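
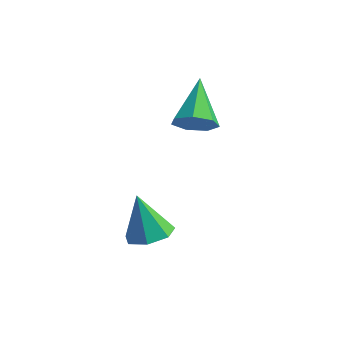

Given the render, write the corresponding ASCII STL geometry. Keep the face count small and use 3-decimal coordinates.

solid 
facet normal 0.212 -0.854 -0.475
outer loop
vertex 1.397 -1.982 0.204
vertex 0.864 -1.902 -0.178
vertex 1.481 -1.691 -0.282
endloop
endfacet
facet normal 0.826 0.409 0.388
outer loop
vertex 1.397 -1.982 0.204
vertex 1.481 -1.691 -0.282
vertex 0.536 -0.578 0.558
endloop
endfacet
facet normal 0.212 -0.854 -0.474
outer loop
vertex 1.481 -1.691 -0.282
vertex 0.864 -1.902 -0.178
vertex 1.101 -1.559 -0.69
endloop
endfacet
facet normal 0.594 0.741 -0.313
outer loop
vertex 1.481 -1.691 -0.282
vertex 1.101 -1.559 -0.69
vertex 0.536 -0.578 0.558
endloop
endfacet
facet normal 0.212 -0.854 -0.474
outer loop
vertex 1.101 -1.559 -0.69
vertex 0.864 -1.902 -0.178
vertex 0.543 -1.685 -0.712
endloop
endfacet
facet normal -0.143 0.746 -0.651
outer loop
vertex 1.101 -1.559 -0.69
vertex 0.543 -1.685 -0.712
vertex 0.536 -0.578 0.558
endloop
endfacet
facet normal 0.213 -0.854 -0.475
outer loop
vertex 0.543 -1.685 -0.712
vertex 0.864 -1.902 -0.178
vertex 0.227 -1.975 -0.332
endloop
endfacet
facet normal -0.829 0.419 -0.370
outer loop
vertex 0.543 -1.685 -0.712
vertex 0.227 -1.975 -0.332
vertex 0.536 -0.578 0.558
endloop
endfacet
facet normal 0.213 -0.854 -0.475
outer loop
vertex 0.227 -1.975 -0.332
vertex 0.864 -1.902 -0.178
vertex 0.391 -2.21 0.164
endloop
endfacet
facet normal -0.948 0.008 0.317
outer loop
vertex 0.227 -1.975 -0.332
vertex 0.391 -2.21 0.164
vertex 0.536 -0.578 0.558
endloop
endfacet
facet normal 0.213 -0.854 -0.475
outer loop
vertex 0.391 -2.21 0.164
vertex 0.864 -1.902 -0.178
vertex 0.912 -2.213 0.403
endloop
endfacet
facet normal -0.411 -0.179 0.894
outer loop
vertex 0.391 -2.21 0.164
vertex 0.912 -2.213 0.403
vertex 0.536 -0.578 0.558
endloop
endfacet
facet normal 0.212 -0.854 -0.475
outer loop
vertex 0.912 -2.213 0.403
vertex 0.864 -1.902 -0.178
vertex 1.397 -1.982 0.204
endloop
endfacet
facet normal 0.380 -0.000 0.925
outer loop
vertex 0.912 -2.213 0.403
vertex 1.397 -1.982 0.204
vertex 0.536 -0.578 0.558
endloop
endfacet
facet normal 0.354 -0.241 -0.904
outer loop
vertex 0.835 -3.862 -3.308
vertex 0.233 -3.655 -3.599
vertex 0.809 -3.278 -3.474
endloop
endfacet
facet normal 0.700 0.224 0.678
outer loop
vertex 0.835 -3.862 -3.308
vertex 0.809 -3.278 -3.474
vertex -0.253 -3.325 -2.361
endloop
endfacet
facet normal 0.354 -0.241 -0.904
outer loop
vertex 0.809 -3.278 -3.474
vertex 0.233 -3.655 -3.599
vertex 0.349 -2.978 -3.734
endloop
endfacet
facet normal 0.351 0.860 0.371
outer loop
vertex 0.809 -3.278 -3.474
vertex 0.349 -2.978 -3.734
vertex -0.253 -3.325 -2.361
endloop
endfacet
facet normal 0.354 -0.241 -0.904
outer loop
vertex 0.349 -2.978 -3.734
vertex 0.233 -3.655 -3.599
vertex -0.198 -3.188 -3.892
endloop
endfacet
facet normal -0.375 0.924 0.069
outer loop
vertex 0.349 -2.978 -3.734
vertex -0.198 -3.188 -3.892
vertex -0.253 -3.325 -2.361
endloop
endfacet
facet normal 0.354 -0.241 -0.904
outer loop
vertex -0.198 -3.188 -3.892
vertex 0.233 -3.655 -3.599
vertex -0.421 -3.749 -3.83
endloop
endfacet
facet normal -0.929 0.369 -0.000
outer loop
vertex -0.198 -3.188 -3.892
vertex -0.421 -3.749 -3.83
vertex -0.253 -3.325 -2.361
endloop
endfacet
facet normal 0.354 -0.241 -0.904
outer loop
vertex -0.421 -3.749 -3.83
vertex 0.233 -3.655 -3.599
vertex -0.152 -4.24 -3.594
endloop
endfacet
facet normal -0.896 -0.388 0.214
outer loop
vertex -0.421 -3.749 -3.83
vertex -0.152 -4.24 -3.594
vertex -0.253 -3.325 -2.361
endloop
endfacet
facet normal 0.355 -0.241 -0.903
outer loop
vertex -0.152 -4.24 -3.594
vertex 0.233 -3.655 -3.599
vertex 0.407 -4.29 -3.361
endloop
endfacet
facet normal -0.300 -0.778 0.553
outer loop
vertex -0.152 -4.24 -3.594
vertex 0.407 -4.29 -3.361
vertex -0.253 -3.325 -2.361
endloop
endfacet
facet normal 0.354 -0.242 -0.904
outer loop
vertex 0.407 -4.29 -3.361
vertex 0.233 -3.655 -3.599
vertex 0.835 -3.862 -3.308
endloop
endfacet
facet normal 0.411 -0.505 0.759
outer loop
vertex 0.407 -4.29 -3.361
vertex 0.835 -3.862 -3.308
vertex -0.253 -3.325 -2.361
endloop
endfacet

endsolid


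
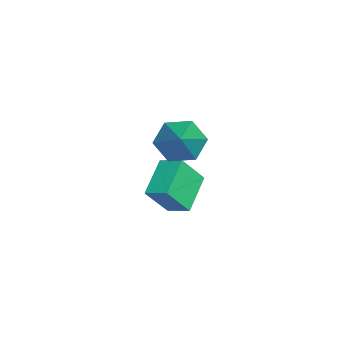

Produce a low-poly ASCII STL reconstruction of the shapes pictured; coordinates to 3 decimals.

solid 
facet normal -0.844 0.242 0.479
outer loop
vertex -4.29 -3.097 -0.254
vertex -3.799 -2.172 0.144
vertex -4.816 -2.231 -1.619
endloop
endfacet
facet normal -0.438 -0.826 -0.355
outer loop
vertex -3.221 -2.688 -2.524
vertex -4.29 -3.097 -0.254
vertex -4.816 -2.231 -1.619
endloop
endfacet
facet normal -0.844 0.242 0.479
outer loop
vertex -4.816 -2.231 -1.619
vertex -3.799 -2.172 0.144
vertex -4.326 -1.306 -1.222
endloop
endfacet
facet normal -0.310 0.509 -0.803
outer loop
vertex -4.326 -1.306 -1.222
vertex -3.221 -2.688 -2.524
vertex -4.816 -2.231 -1.619
endloop
endfacet
facet normal 0.309 -0.510 0.803
outer loop
vertex -4.29 -3.097 -0.254
vertex -2.204 -2.629 -0.761
vertex -3.799 -2.172 0.144
endloop
endfacet
facet normal -0.438 -0.826 -0.355
outer loop
vertex -2.694 -3.554 -1.158
vertex -4.29 -3.097 -0.254
vertex -3.221 -2.688 -2.524
endloop
endfacet
facet normal 0.309 -0.509 0.803
outer loop
vertex -2.694 -3.554 -1.158
vertex -2.204 -2.629 -0.761
vertex -4.29 -3.097 -0.254
endloop
endfacet
facet normal 0.438 0.826 0.355
outer loop
vertex -3.799 -2.172 0.144
vertex -2.204 -2.629 -0.761
vertex -4.326 -1.306 -1.222
endloop
endfacet
facet normal -0.309 0.510 -0.803
outer loop
vertex -2.73 -1.763 -2.126
vertex -3.221 -2.688 -2.524
vertex -4.326 -1.306 -1.222
endloop
endfacet
facet normal 0.438 0.826 0.355
outer loop
vertex -4.326 -1.306 -1.222
vertex -2.204 -2.629 -0.761
vertex -2.73 -1.763 -2.126
endloop
endfacet
facet normal 0.844 -0.242 -0.479
outer loop
vertex -2.73 -1.763 -2.126
vertex -2.694 -3.554 -1.158
vertex -3.221 -2.688 -2.524
endloop
endfacet
facet normal 0.844 -0.242 -0.479
outer loop
vertex -2.204 -2.629 -0.761
vertex -2.694 -3.554 -1.158
vertex -2.73 -1.763 -2.126
endloop
endfacet
facet normal -0.806 -0.071 -0.587
outer loop
vertex -0.942 -1.387 2.144
vertex -1.4 -2.031 2.85
vertex -1.542 -0.983 2.919
endloop
endfacet
facet normal 0.492 0.868 -0.072
outer loop
vertex -0.942 -1.387 2.144
vertex -1.542 -0.983 2.919
vertex 0.22 -1.889 4.03
endloop
endfacet
facet normal -0.806 -0.071 -0.587
outer loop
vertex -1.542 -0.983 2.919
vertex -1.4 -2.031 2.85
vertex -2.0 -1.627 3.625
endloop
endfacet
facet normal -0.032 0.749 0.662
outer loop
vertex -1.542 -0.983 2.919
vertex -2.0 -1.627 3.625
vertex 0.22 -1.889 4.03
endloop
endfacet
facet normal -0.806 -0.071 -0.587
outer loop
vertex -2.0 -1.627 3.625
vertex -1.4 -2.031 2.85
vertex -1.858 -2.675 3.556
endloop
endfacet
facet normal -0.189 -0.090 0.978
outer loop
vertex -2.0 -1.627 3.625
vertex -1.858 -2.675 3.556
vertex 0.22 -1.889 4.03
endloop
endfacet
facet normal -0.806 -0.071 -0.587
outer loop
vertex -1.858 -2.675 3.556
vertex -1.4 -2.031 2.85
vertex -1.258 -3.079 2.781
endloop
endfacet
facet normal 0.178 -0.809 0.560
outer loop
vertex -1.858 -2.675 3.556
vertex -1.258 -3.079 2.781
vertex 0.22 -1.889 4.03
endloop
endfacet
facet normal -0.806 -0.071 -0.587
outer loop
vertex -1.258 -3.079 2.781
vertex -1.4 -2.031 2.85
vertex -0.8 -2.435 2.075
endloop
endfacet
facet normal 0.703 -0.690 -0.174
outer loop
vertex -1.258 -3.079 2.781
vertex -0.8 -2.435 2.075
vertex 0.22 -1.889 4.03
endloop
endfacet
facet normal -0.806 -0.071 -0.587
outer loop
vertex -0.8 -2.435 2.075
vertex -1.4 -2.031 2.85
vertex -0.942 -1.387 2.144
endloop
endfacet
facet normal 0.859 0.149 -0.490
outer loop
vertex -0.8 -2.435 2.075
vertex -0.942 -1.387 2.144
vertex 0.22 -1.889 4.03
endloop
endfacet

endsolid


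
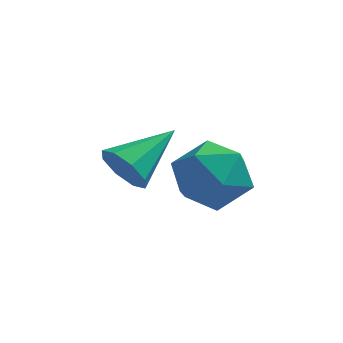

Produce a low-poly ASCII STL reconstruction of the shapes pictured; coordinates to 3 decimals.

solid 
facet normal -0.578 -0.719 -0.386
outer loop
vertex 0.541 -2.672 -4.656
vertex 0.08 -2.526 -4.238
vertex 0.233 -2.332 -4.828
endloop
endfacet
facet normal 0.697 0.302 -0.650
outer loop
vertex 0.541 -2.672 -4.656
vertex 0.233 -2.332 -4.828
vertex 0.94 -1.454 -3.662
endloop
endfacet
facet normal -0.577 -0.719 -0.386
outer loop
vertex 0.233 -2.332 -4.828
vertex 0.08 -2.526 -4.238
vertex -0.165 -2.106 -4.654
endloop
endfacet
facet normal 0.141 0.748 -0.649
outer loop
vertex 0.233 -2.332 -4.828
vertex -0.165 -2.106 -4.654
vertex 0.94 -1.454 -3.662
endloop
endfacet
facet normal -0.577 -0.719 -0.386
outer loop
vertex -0.165 -2.106 -4.654
vertex 0.08 -2.526 -4.238
vertex -0.42 -2.126 -4.236
endloop
endfacet
facet normal -0.372 0.910 -0.183
outer loop
vertex -0.165 -2.106 -4.654
vertex -0.42 -2.126 -4.236
vertex 0.94 -1.454 -3.662
endloop
endfacet
facet normal -0.577 -0.720 -0.386
outer loop
vertex -0.42 -2.126 -4.236
vertex 0.08 -2.526 -4.238
vertex -0.382 -2.38 -3.819
endloop
endfacet
facet normal -0.543 0.695 0.472
outer loop
vertex -0.42 -2.126 -4.236
vertex -0.382 -2.38 -3.819
vertex 0.94 -1.454 -3.662
endloop
endfacet
facet normal -0.578 -0.719 -0.387
outer loop
vertex -0.382 -2.38 -3.819
vertex 0.08 -2.526 -4.238
vertex -0.074 -2.72 -3.647
endloop
endfacet
facet normal -0.271 0.228 0.935
outer loop
vertex -0.382 -2.38 -3.819
vertex -0.074 -2.72 -3.647
vertex 0.94 -1.454 -3.662
endloop
endfacet
facet normal -0.576 -0.720 -0.387
outer loop
vertex -0.074 -2.72 -3.647
vertex 0.08 -2.526 -4.238
vertex 0.325 -2.946 -3.821
endloop
endfacet
facet normal 0.284 -0.217 0.934
outer loop
vertex -0.074 -2.72 -3.647
vertex 0.325 -2.946 -3.821
vertex 0.94 -1.454 -3.662
endloop
endfacet
facet normal -0.578 -0.720 -0.385
outer loop
vertex 0.325 -2.946 -3.821
vertex 0.08 -2.526 -4.238
vertex 0.579 -2.926 -4.239
endloop
endfacet
facet normal 0.799 -0.379 0.467
outer loop
vertex 0.325 -2.946 -3.821
vertex 0.579 -2.926 -4.239
vertex 0.94 -1.454 -3.662
endloop
endfacet
facet normal -0.578 -0.720 -0.386
outer loop
vertex 0.579 -2.926 -4.239
vertex 0.08 -2.526 -4.238
vertex 0.541 -2.672 -4.656
endloop
endfacet
facet normal 0.968 -0.164 -0.188
outer loop
vertex 0.579 -2.926 -4.239
vertex 0.541 -2.672 -4.656
vertex 0.94 -1.454 -3.662
endloop
endfacet
facet normal -0.641 0.184 0.745
outer loop
vertex 1.218 -3.662 -3.217
vertex 1.732 -4.117 -2.662
vertex 1.857 -3.25 -2.769
endloop
endfacet
facet normal -0.647 0.714 0.267
outer loop
vertex 1.218 -3.662 -3.217
vertex 1.857 -3.25 -2.769
vertex 1.719 -3.057 -3.62
endloop
endfacet
facet normal -0.822 0.436 -0.367
outer loop
vertex 1.218 -3.662 -3.217
vertex 1.719 -3.057 -3.62
vertex 1.509 -3.806 -4.039
endloop
endfacet
facet normal -0.923 -0.264 -0.281
outer loop
vertex 1.218 -3.662 -3.217
vertex 1.509 -3.806 -4.039
vertex 1.516 -4.461 -3.446
endloop
endfacet
facet normal -0.811 -0.419 0.408
outer loop
vertex 1.218 -3.662 -3.217
vertex 1.516 -4.461 -3.446
vertex 1.732 -4.117 -2.662
endloop
endfacet
facet normal 0.016 0.976 0.219
outer loop
vertex 1.719 -3.057 -3.62
vertex 1.857 -3.25 -2.769
vertex 2.544 -3.139 -3.314
endloop
endfacet
facet normal 0.025 0.119 0.993
outer loop
vertex 1.857 -3.25 -2.769
vertex 1.732 -4.117 -2.662
vertex 2.551 -3.794 -2.721
endloop
endfacet
facet normal -0.251 -0.859 0.446
outer loop
vertex 1.732 -4.117 -2.662
vertex 1.516 -4.461 -3.446
vertex 2.341 -4.543 -3.14
endloop
endfacet
facet normal -0.431 -0.608 -0.667
outer loop
vertex 1.516 -4.461 -3.446
vertex 1.509 -3.806 -4.039
vertex 2.203 -4.35 -3.991
endloop
endfacet
facet normal -0.266 0.526 -0.808
outer loop
vertex 1.509 -3.806 -4.039
vertex 1.719 -3.057 -3.62
vertex 2.328 -3.483 -4.098
endloop
endfacet
facet normal 0.923 0.264 0.281
outer loop
vertex 2.842 -3.938 -3.543
vertex 2.544 -3.139 -3.314
vertex 2.551 -3.794 -2.721
endloop
endfacet
facet normal 0.822 -0.436 0.367
outer loop
vertex 2.842 -3.938 -3.543
vertex 2.551 -3.794 -2.721
vertex 2.341 -4.543 -3.14
endloop
endfacet
facet normal 0.647 -0.714 -0.267
outer loop
vertex 2.842 -3.938 -3.543
vertex 2.341 -4.543 -3.14
vertex 2.203 -4.35 -3.991
endloop
endfacet
facet normal 0.641 -0.184 -0.745
outer loop
vertex 2.842 -3.938 -3.543
vertex 2.203 -4.35 -3.991
vertex 2.328 -3.483 -4.098
endloop
endfacet
facet normal 0.811 0.419 -0.408
outer loop
vertex 2.842 -3.938 -3.543
vertex 2.328 -3.483 -4.098
vertex 2.544 -3.139 -3.314
endloop
endfacet
facet normal 0.431 0.608 0.667
outer loop
vertex 2.551 -3.794 -2.721
vertex 2.544 -3.139 -3.314
vertex 1.857 -3.25 -2.769
endloop
endfacet
facet normal 0.266 -0.526 0.808
outer loop
vertex 2.341 -4.543 -3.14
vertex 2.551 -3.794 -2.721
vertex 1.732 -4.117 -2.662
endloop
endfacet
facet normal -0.016 -0.976 -0.219
outer loop
vertex 2.203 -4.35 -3.991
vertex 2.341 -4.543 -3.14
vertex 1.516 -4.461 -3.446
endloop
endfacet
facet normal -0.025 -0.119 -0.993
outer loop
vertex 2.328 -3.483 -4.098
vertex 2.203 -4.35 -3.991
vertex 1.509 -3.806 -4.039
endloop
endfacet
facet normal 0.251 0.859 -0.446
outer loop
vertex 2.544 -3.139 -3.314
vertex 2.328 -3.483 -4.098
vertex 1.719 -3.057 -3.62
endloop
endfacet

endsolid


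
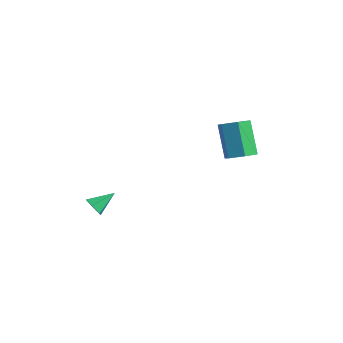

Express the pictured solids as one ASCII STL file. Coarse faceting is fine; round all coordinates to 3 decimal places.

solid 
facet normal -0.232 -0.861 -0.452
outer loop
vertex -2.058 -3.624 -2.577
vertex -2.396 -3.791 -2.085
vertex -2.659 -3.476 -2.55
endloop
endfacet
facet normal 0.151 0.735 -0.660
outer loop
vertex -2.058 -3.624 -2.577
vertex -2.659 -3.476 -2.55
vertex -2.084 -2.629 -1.475
endloop
endfacet
facet normal -0.231 -0.861 -0.453
outer loop
vertex -2.659 -3.476 -2.55
vertex -2.396 -3.791 -2.085
vertex -2.998 -3.644 -2.058
endloop
endfacet
facet normal -0.663 0.718 -0.211
outer loop
vertex -2.659 -3.476 -2.55
vertex -2.998 -3.644 -2.058
vertex -2.084 -2.629 -1.475
endloop
endfacet
facet normal -0.231 -0.861 -0.453
outer loop
vertex -2.998 -3.644 -2.058
vertex -2.396 -3.791 -2.085
vertex -2.734 -3.959 -1.594
endloop
endfacet
facet normal -0.727 0.300 0.617
outer loop
vertex -2.998 -3.644 -2.058
vertex -2.734 -3.959 -1.594
vertex -2.084 -2.629 -1.475
endloop
endfacet
facet normal -0.231 -0.861 -0.454
outer loop
vertex -2.734 -3.959 -1.594
vertex -2.396 -3.791 -2.085
vertex -2.133 -4.106 -1.621
endloop
endfacet
facet normal 0.020 -0.099 0.995
outer loop
vertex -2.734 -3.959 -1.594
vertex -2.133 -4.106 -1.621
vertex -2.084 -2.629 -1.475
endloop
endfacet
facet normal -0.233 -0.861 -0.453
outer loop
vertex -2.133 -4.106 -1.621
vertex -2.396 -3.791 -2.085
vertex -1.794 -3.939 -2.113
endloop
endfacet
facet normal 0.833 -0.082 0.547
outer loop
vertex -2.133 -4.106 -1.621
vertex -1.794 -3.939 -2.113
vertex -2.084 -2.629 -1.475
endloop
endfacet
facet normal -0.233 -0.861 -0.452
outer loop
vertex -1.794 -3.939 -2.113
vertex -2.396 -3.791 -2.085
vertex -2.058 -3.624 -2.577
endloop
endfacet
facet normal 0.898 0.337 -0.283
outer loop
vertex -1.794 -3.939 -2.113
vertex -2.058 -3.624 -2.577
vertex -2.084 -2.629 -1.475
endloop
endfacet
facet normal 0.536 -0.303 -0.788
outer loop
vertex 2.061 3.207 0.546
vertex 1.395 2.736 0.274
vertex 1.477 3.552 0.016
endloop
endfacet
facet normal 0.503 0.864 0.009
outer loop
vertex 2.061 3.207 0.546
vertex 1.477 3.552 0.016
vertex 0.952 3.836 2.177
endloop
endfacet
facet normal 0.502 0.865 0.008
outer loop
vertex 0.952 3.836 2.177
vertex 1.477 3.552 0.016
vertex 0.368 4.18 1.647
endloop
endfacet
facet normal -0.536 0.304 0.788
outer loop
vertex 0.952 3.836 2.177
vertex 0.368 4.18 1.647
vertex 0.285 3.364 1.906
endloop
endfacet
facet normal 0.535 -0.303 -0.788
outer loop
vertex 1.477 3.552 0.016
vertex 1.395 2.736 0.274
vertex 0.811 3.081 -0.255
endloop
endfacet
facet normal -0.336 0.779 -0.529
outer loop
vertex 1.477 3.552 0.016
vertex 0.811 3.081 -0.255
vertex 0.368 4.18 1.647
endloop
endfacet
facet normal -0.336 0.779 -0.529
outer loop
vertex 0.368 4.18 1.647
vertex 0.811 3.081 -0.255
vertex -0.298 3.709 1.376
endloop
endfacet
facet normal -0.536 0.304 0.788
outer loop
vertex 0.368 4.18 1.647
vertex -0.298 3.709 1.376
vertex 0.285 3.364 1.906
endloop
endfacet
facet normal 0.535 -0.303 -0.788
outer loop
vertex 0.811 3.081 -0.255
vertex 1.395 2.736 0.274
vertex 0.728 2.264 0.003
endloop
endfacet
facet normal -0.839 -0.085 -0.538
outer loop
vertex 0.811 3.081 -0.255
vertex 0.728 2.264 0.003
vertex -0.298 3.709 1.376
endloop
endfacet
facet normal -0.839 -0.085 -0.538
outer loop
vertex -0.298 3.709 1.376
vertex 0.728 2.264 0.003
vertex -0.381 2.893 1.634
endloop
endfacet
facet normal -0.536 0.304 0.788
outer loop
vertex -0.298 3.709 1.376
vertex -0.381 2.893 1.634
vertex 0.285 3.364 1.906
endloop
endfacet
facet normal 0.536 -0.304 -0.788
outer loop
vertex 0.728 2.264 0.003
vertex 1.395 2.736 0.274
vertex 1.312 1.92 0.533
endloop
endfacet
facet normal -0.502 -0.865 -0.008
outer loop
vertex 0.728 2.264 0.003
vertex 1.312 1.92 0.533
vertex -0.381 2.893 1.634
endloop
endfacet
facet normal -0.503 -0.864 -0.009
outer loop
vertex -0.381 2.893 1.634
vertex 1.312 1.92 0.533
vertex 0.203 2.548 2.164
endloop
endfacet
facet normal -0.536 0.303 0.788
outer loop
vertex -0.381 2.893 1.634
vertex 0.203 2.548 2.164
vertex 0.285 3.364 1.906
endloop
endfacet
facet normal 0.536 -0.304 -0.788
outer loop
vertex 1.312 1.92 0.533
vertex 1.395 2.736 0.274
vertex 1.978 2.391 0.804
endloop
endfacet
facet normal 0.336 -0.779 0.529
outer loop
vertex 1.312 1.92 0.533
vertex 1.978 2.391 0.804
vertex 0.203 2.548 2.164
endloop
endfacet
facet normal 0.336 -0.779 0.529
outer loop
vertex 0.203 2.548 2.164
vertex 1.978 2.391 0.804
vertex 0.869 3.019 2.435
endloop
endfacet
facet normal -0.535 0.303 0.788
outer loop
vertex 0.203 2.548 2.164
vertex 0.869 3.019 2.435
vertex 0.285 3.364 1.906
endloop
endfacet
facet normal 0.536 -0.304 -0.788
outer loop
vertex 1.978 2.391 0.804
vertex 1.395 2.736 0.274
vertex 2.061 3.207 0.546
endloop
endfacet
facet normal 0.839 0.085 0.538
outer loop
vertex 1.978 2.391 0.804
vertex 2.061 3.207 0.546
vertex 0.869 3.019 2.435
endloop
endfacet
facet normal 0.839 0.085 0.538
outer loop
vertex 0.869 3.019 2.435
vertex 2.061 3.207 0.546
vertex 0.952 3.836 2.177
endloop
endfacet
facet normal -0.535 0.303 0.788
outer loop
vertex 0.869 3.019 2.435
vertex 0.952 3.836 2.177
vertex 0.285 3.364 1.906
endloop
endfacet

endsolid


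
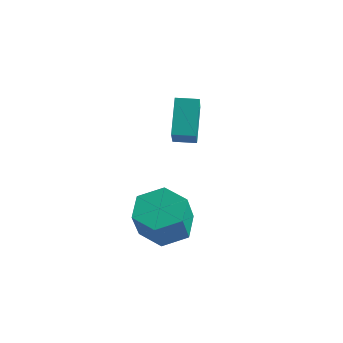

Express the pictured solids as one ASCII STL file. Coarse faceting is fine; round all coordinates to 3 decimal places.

solid 
facet normal -0.784 -0.620 0.046
outer loop
vertex -2.998 3.419 4.247
vertex -3.882 4.458 3.182
vertex -2.453 2.64 3.035
endloop
endfacet
facet normal 0.511 -0.600 0.615
outer loop
vertex -1.818 3.142 2.998
vertex -2.998 3.419 4.247
vertex -2.453 2.64 3.035
endloop
endfacet
facet normal -0.784 -0.620 0.046
outer loop
vertex -2.453 2.64 3.035
vertex -3.882 4.458 3.182
vertex -3.337 3.679 1.97
endloop
endfacet
facet normal 0.354 -0.506 -0.787
outer loop
vertex -3.337 3.679 1.97
vertex -1.818 3.142 2.998
vertex -2.453 2.64 3.035
endloop
endfacet
facet normal -0.354 0.506 0.787
outer loop
vertex -2.998 3.419 4.247
vertex -3.247 4.96 3.145
vertex -3.882 4.458 3.182
endloop
endfacet
facet normal 0.511 -0.600 0.615
outer loop
vertex -2.363 3.921 4.21
vertex -2.998 3.419 4.247
vertex -1.818 3.142 2.998
endloop
endfacet
facet normal -0.354 0.506 0.787
outer loop
vertex -2.363 3.921 4.21
vertex -3.247 4.96 3.145
vertex -2.998 3.419 4.247
endloop
endfacet
facet normal -0.511 0.600 -0.615
outer loop
vertex -3.882 4.458 3.182
vertex -3.247 4.96 3.145
vertex -3.337 3.679 1.97
endloop
endfacet
facet normal 0.354 -0.506 -0.787
outer loop
vertex -2.702 4.181 1.933
vertex -1.818 3.142 2.998
vertex -3.337 3.679 1.97
endloop
endfacet
facet normal -0.511 0.600 -0.615
outer loop
vertex -3.337 3.679 1.97
vertex -3.247 4.96 3.145
vertex -2.702 4.181 1.933
endloop
endfacet
facet normal 0.784 0.620 -0.046
outer loop
vertex -2.702 4.181 1.933
vertex -2.363 3.921 4.21
vertex -1.818 3.142 2.998
endloop
endfacet
facet normal 0.784 0.620 -0.046
outer loop
vertex -3.247 4.96 3.145
vertex -2.363 3.921 4.21
vertex -2.702 4.181 1.933
endloop
endfacet
facet normal -0.245 0.484 -0.840
outer loop
vertex -0.296 1.083 -0.19
vertex -1.196 1.018 0.035
vertex -0.699 1.753 0.314
endloop
endfacet
facet normal 0.867 0.496 0.034
outer loop
vertex -0.296 1.083 -0.19
vertex -0.699 1.753 0.314
vertex 0.056 0.386 1.02
endloop
endfacet
facet normal 0.868 0.496 0.033
outer loop
vertex 0.056 0.386 1.02
vertex -0.699 1.753 0.314
vertex -0.347 1.057 1.524
endloop
endfacet
facet normal 0.244 -0.484 0.840
outer loop
vertex 0.056 0.386 1.02
vertex -0.347 1.057 1.524
vertex -0.844 0.322 1.245
endloop
endfacet
facet normal -0.244 0.484 -0.841
outer loop
vertex -0.699 1.753 0.314
vertex -1.196 1.018 0.035
vertex -1.599 1.689 0.538
endloop
endfacet
facet normal 0.059 0.873 0.485
outer loop
vertex -0.699 1.753 0.314
vertex -1.599 1.689 0.538
vertex -0.347 1.057 1.524
endloop
endfacet
facet normal 0.058 0.872 0.486
outer loop
vertex -0.347 1.057 1.524
vertex -1.599 1.689 0.538
vertex -1.247 0.992 1.748
endloop
endfacet
facet normal 0.244 -0.484 0.840
outer loop
vertex -0.347 1.057 1.524
vertex -1.247 0.992 1.748
vertex -0.844 0.322 1.245
endloop
endfacet
facet normal -0.245 0.483 -0.841
outer loop
vertex -1.599 1.689 0.538
vertex -1.196 1.018 0.035
vertex -2.096 0.954 0.26
endloop
endfacet
facet normal -0.809 0.376 0.452
outer loop
vertex -1.599 1.689 0.538
vertex -2.096 0.954 0.26
vertex -1.247 0.992 1.748
endloop
endfacet
facet normal -0.809 0.376 0.452
outer loop
vertex -1.247 0.992 1.748
vertex -2.096 0.954 0.26
vertex -1.744 0.257 1.47
endloop
endfacet
facet normal 0.245 -0.484 0.840
outer loop
vertex -1.247 0.992 1.748
vertex -1.744 0.257 1.47
vertex -0.844 0.322 1.245
endloop
endfacet
facet normal -0.244 0.484 -0.840
outer loop
vertex -2.096 0.954 0.26
vertex -1.196 1.018 0.035
vertex -1.693 0.283 -0.244
endloop
endfacet
facet normal -0.868 -0.496 -0.033
outer loop
vertex -2.096 0.954 0.26
vertex -1.693 0.283 -0.244
vertex -1.744 0.257 1.47
endloop
endfacet
facet normal -0.867 -0.497 -0.033
outer loop
vertex -1.744 0.257 1.47
vertex -1.693 0.283 -0.244
vertex -1.341 -0.413 0.966
endloop
endfacet
facet normal 0.245 -0.484 0.840
outer loop
vertex -1.744 0.257 1.47
vertex -1.341 -0.413 0.966
vertex -0.844 0.322 1.245
endloop
endfacet
facet normal -0.244 0.484 -0.840
outer loop
vertex -1.693 0.283 -0.244
vertex -1.196 1.018 0.035
vertex -0.793 0.348 -0.468
endloop
endfacet
facet normal -0.058 -0.873 -0.485
outer loop
vertex -1.693 0.283 -0.244
vertex -0.793 0.348 -0.468
vertex -1.341 -0.413 0.966
endloop
endfacet
facet normal -0.059 -0.872 -0.485
outer loop
vertex -1.341 -0.413 0.966
vertex -0.793 0.348 -0.468
vertex -0.441 -0.349 0.742
endloop
endfacet
facet normal 0.244 -0.484 0.841
outer loop
vertex -1.341 -0.413 0.966
vertex -0.441 -0.349 0.742
vertex -0.844 0.322 1.245
endloop
endfacet
facet normal -0.245 0.484 -0.840
outer loop
vertex -0.793 0.348 -0.468
vertex -1.196 1.018 0.035
vertex -0.296 1.083 -0.19
endloop
endfacet
facet normal 0.809 -0.376 -0.452
outer loop
vertex -0.793 0.348 -0.468
vertex -0.296 1.083 -0.19
vertex -0.441 -0.349 0.742
endloop
endfacet
facet normal 0.809 -0.376 -0.452
outer loop
vertex -0.441 -0.349 0.742
vertex -0.296 1.083 -0.19
vertex 0.056 0.386 1.02
endloop
endfacet
facet normal 0.245 -0.483 0.841
outer loop
vertex -0.441 -0.349 0.742
vertex 0.056 0.386 1.02
vertex -0.844 0.322 1.245
endloop
endfacet

endsolid


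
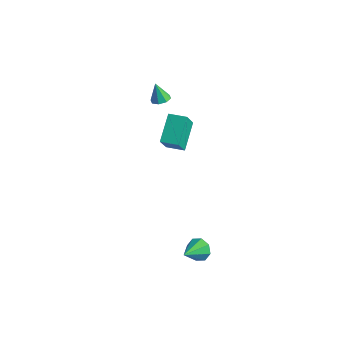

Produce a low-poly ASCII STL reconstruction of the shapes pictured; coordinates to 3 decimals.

solid 
facet normal 0.337 -0.004 -0.941
outer loop
vertex -1.798 0.146 2.459
vertex -2.053 0.577 2.366
vertex -1.585 0.465 2.534
endloop
endfacet
facet normal 0.562 -0.525 0.639
outer loop
vertex -1.798 0.146 2.459
vertex -1.585 0.465 2.534
vertex -2.407 0.583 3.354
endloop
endfacet
facet normal 0.336 -0.007 -0.942
outer loop
vertex -1.585 0.465 2.534
vertex -2.053 0.577 2.366
vertex -1.647 0.849 2.509
endloop
endfacet
facet normal 0.709 0.159 0.687
outer loop
vertex -1.585 0.465 2.534
vertex -1.647 0.849 2.509
vertex -2.407 0.583 3.354
endloop
endfacet
facet normal 0.336 -0.006 -0.942
outer loop
vertex -1.647 0.849 2.509
vertex -2.053 0.577 2.366
vertex -1.946 1.075 2.401
endloop
endfacet
facet normal 0.361 0.746 0.560
outer loop
vertex -1.647 0.849 2.509
vertex -1.946 1.075 2.401
vertex -2.407 0.583 3.354
endloop
endfacet
facet normal 0.336 -0.006 -0.942
outer loop
vertex -1.946 1.075 2.401
vertex -2.053 0.577 2.366
vertex -2.309 1.008 2.272
endloop
endfacet
facet normal -0.283 0.901 0.328
outer loop
vertex -1.946 1.075 2.401
vertex -2.309 1.008 2.272
vertex -2.407 0.583 3.354
endloop
endfacet
facet normal 0.337 -0.005 -0.942
outer loop
vertex -2.309 1.008 2.272
vertex -2.053 0.577 2.366
vertex -2.521 0.69 2.198
endloop
endfacet
facet normal -0.839 0.528 0.132
outer loop
vertex -2.309 1.008 2.272
vertex -2.521 0.69 2.198
vertex -2.407 0.583 3.354
endloop
endfacet
facet normal 0.337 -0.005 -0.942
outer loop
vertex -2.521 0.69 2.198
vertex -2.053 0.577 2.366
vertex -2.46 0.305 2.222
endloop
endfacet
facet normal -0.985 -0.151 0.083
outer loop
vertex -2.521 0.69 2.198
vertex -2.46 0.305 2.222
vertex -2.407 0.583 3.354
endloop
endfacet
facet normal 0.336 -0.004 -0.942
outer loop
vertex -2.46 0.305 2.222
vertex -2.053 0.577 2.366
vertex -2.16 0.08 2.33
endloop
endfacet
facet normal -0.634 -0.744 0.212
outer loop
vertex -2.46 0.305 2.222
vertex -2.16 0.08 2.33
vertex -2.407 0.583 3.354
endloop
endfacet
facet normal 0.336 -0.004 -0.942
outer loop
vertex -2.16 0.08 2.33
vertex -2.053 0.577 2.366
vertex -1.798 0.146 2.459
endloop
endfacet
facet normal 0.006 -0.897 0.442
outer loop
vertex -2.16 0.08 2.33
vertex -1.798 0.146 2.459
vertex -2.407 0.583 3.354
endloop
endfacet
facet normal -0.917 -0.397 -0.049
outer loop
vertex 0.413 -1.599 4.519
vertex 0.182 -0.929 3.417
vertex 0.973 -2.788 3.679
endloop
endfacet
facet normal 0.176 -0.511 0.841
outer loop
vertex 1.798 -2.431 3.723
vertex 0.413 -1.599 4.519
vertex 0.973 -2.788 3.679
endloop
endfacet
facet normal -0.917 -0.397 -0.049
outer loop
vertex 0.973 -2.788 3.679
vertex 0.182 -0.929 3.417
vertex 0.742 -2.118 2.577
endloop
endfacet
facet normal 0.359 -0.762 -0.539
outer loop
vertex 0.742 -2.118 2.577
vertex 1.798 -2.431 3.723
vertex 0.973 -2.788 3.679
endloop
endfacet
facet normal -0.359 0.762 0.539
outer loop
vertex 0.413 -1.599 4.519
vertex 1.007 -0.572 3.461
vertex 0.182 -0.929 3.417
endloop
endfacet
facet normal 0.176 -0.511 0.841
outer loop
vertex 1.238 -1.242 4.563
vertex 0.413 -1.599 4.519
vertex 1.798 -2.431 3.723
endloop
endfacet
facet normal -0.359 0.762 0.539
outer loop
vertex 1.238 -1.242 4.563
vertex 1.007 -0.572 3.461
vertex 0.413 -1.599 4.519
endloop
endfacet
facet normal -0.176 0.511 -0.841
outer loop
vertex 0.182 -0.929 3.417
vertex 1.007 -0.572 3.461
vertex 0.742 -2.118 2.577
endloop
endfacet
facet normal 0.359 -0.762 -0.539
outer loop
vertex 1.567 -1.761 2.621
vertex 1.798 -2.431 3.723
vertex 0.742 -2.118 2.577
endloop
endfacet
facet normal -0.176 0.511 -0.841
outer loop
vertex 0.742 -2.118 2.577
vertex 1.007 -0.572 3.461
vertex 1.567 -1.761 2.621
endloop
endfacet
facet normal 0.917 0.397 0.049
outer loop
vertex 1.567 -1.761 2.621
vertex 1.238 -1.242 4.563
vertex 1.798 -2.431 3.723
endloop
endfacet
facet normal 0.917 0.397 0.049
outer loop
vertex 1.007 -0.572 3.461
vertex 1.238 -1.242 4.563
vertex 1.567 -1.761 2.621
endloop
endfacet
facet normal -0.076 0.867 -0.492
outer loop
vertex 3.978 -2.781 -2.247
vertex 3.609 -3.063 -2.687
vertex 3.502 -2.759 -2.135
endloop
endfacet
facet normal 0.232 0.101 0.967
outer loop
vertex 3.978 -2.781 -2.247
vertex 3.502 -2.759 -2.135
vertex 3.711 -4.217 -2.033
endloop
endfacet
facet normal -0.076 0.867 -0.492
outer loop
vertex 3.502 -2.759 -2.135
vertex 3.609 -3.063 -2.687
vertex 3.089 -2.915 -2.346
endloop
endfacet
facet normal -0.454 -0.003 0.891
outer loop
vertex 3.502 -2.759 -2.135
vertex 3.089 -2.915 -2.346
vertex 3.711 -4.217 -2.033
endloop
endfacet
facet normal -0.076 0.867 -0.492
outer loop
vertex 3.089 -2.915 -2.346
vertex 3.609 -3.063 -2.687
vertex 2.98 -3.158 -2.757
endloop
endfacet
facet normal -0.857 -0.311 0.411
outer loop
vertex 3.089 -2.915 -2.346
vertex 2.98 -3.158 -2.757
vertex 3.711 -4.217 -2.033
endloop
endfacet
facet normal -0.076 0.866 -0.494
outer loop
vertex 2.98 -3.158 -2.757
vertex 3.609 -3.063 -2.687
vertex 3.24 -3.346 -3.127
endloop
endfacet
facet normal -0.741 -0.643 -0.193
outer loop
vertex 2.98 -3.158 -2.757
vertex 3.24 -3.346 -3.127
vertex 3.711 -4.217 -2.033
endloop
endfacet
facet normal -0.077 0.867 -0.493
outer loop
vertex 3.24 -3.346 -3.127
vertex 3.609 -3.063 -2.687
vertex 3.716 -3.368 -3.24
endloop
endfacet
facet normal -0.172 -0.805 -0.567
outer loop
vertex 3.24 -3.346 -3.127
vertex 3.716 -3.368 -3.24
vertex 3.711 -4.217 -2.033
endloop
endfacet
facet normal -0.077 0.867 -0.493
outer loop
vertex 3.716 -3.368 -3.24
vertex 3.609 -3.063 -2.687
vertex 4.13 -3.211 -3.029
endloop
endfacet
facet normal 0.516 -0.701 -0.491
outer loop
vertex 3.716 -3.368 -3.24
vertex 4.13 -3.211 -3.029
vertex 3.711 -4.217 -2.033
endloop
endfacet
facet normal -0.077 0.867 -0.492
outer loop
vertex 4.13 -3.211 -3.029
vertex 3.609 -3.063 -2.687
vertex 4.238 -2.968 -2.618
endloop
endfacet
facet normal 0.920 -0.393 -0.010
outer loop
vertex 4.13 -3.211 -3.029
vertex 4.238 -2.968 -2.618
vertex 3.711 -4.217 -2.033
endloop
endfacet
facet normal -0.077 0.868 -0.491
outer loop
vertex 4.238 -2.968 -2.618
vertex 3.609 -3.063 -2.687
vertex 3.978 -2.781 -2.247
endloop
endfacet
facet normal 0.803 -0.061 0.593
outer loop
vertex 4.238 -2.968 -2.618
vertex 3.978 -2.781 -2.247
vertex 3.711 -4.217 -2.033
endloop
endfacet

endsolid


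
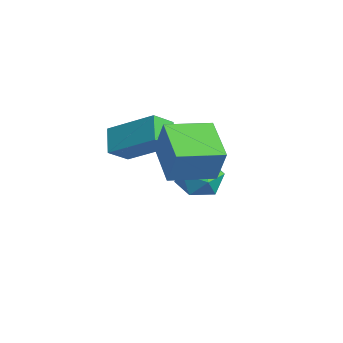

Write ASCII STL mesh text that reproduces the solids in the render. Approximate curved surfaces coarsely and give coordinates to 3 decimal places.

solid 
facet normal 0.592 0.483 0.646
outer loop
vertex 0.572 4.129 -1.453
vertex 0.421 3.418 -0.783
vertex 1.174 3.345 -1.419
endloop
endfacet
facet normal 0.793 0.608 -0.028
outer loop
vertex 0.572 4.129 -1.453
vertex 1.174 3.345 -1.419
vertex 0.872 3.699 -2.291
endloop
endfacet
facet normal 0.239 0.896 -0.374
outer loop
vertex 0.572 4.129 -1.453
vertex 0.872 3.699 -2.291
vertex -0.067 3.99 -2.194
endloop
endfacet
facet normal -0.305 0.949 0.085
outer loop
vertex 0.572 4.129 -1.453
vertex -0.067 3.99 -2.194
vertex -0.346 3.817 -1.261
endloop
endfacet
facet normal -0.086 0.693 0.716
outer loop
vertex 0.572 4.129 -1.453
vertex -0.346 3.817 -1.261
vertex 0.421 3.418 -0.783
endloop
endfacet
facet normal 0.942 -0.019 -0.334
outer loop
vertex 0.872 3.699 -2.291
vertex 1.174 3.345 -1.419
vertex 0.906 2.723 -2.139
endloop
endfacet
facet normal 0.617 -0.222 0.755
outer loop
vertex 1.174 3.345 -1.419
vertex 0.421 3.418 -0.783
vertex 0.627 2.55 -1.206
endloop
endfacet
facet normal -0.480 0.119 0.869
outer loop
vertex 0.421 3.418 -0.783
vertex -0.346 3.817 -1.261
vertex -0.312 2.841 -1.109
endloop
endfacet
facet normal -0.833 0.533 -0.150
outer loop
vertex -0.346 3.817 -1.261
vertex -0.067 3.99 -2.194
vertex -0.614 3.195 -1.981
endloop
endfacet
facet normal 0.046 0.446 -0.894
outer loop
vertex -0.067 3.99 -2.194
vertex 0.872 3.699 -2.291
vertex 0.139 3.122 -2.617
endloop
endfacet
facet normal 0.305 -0.949 -0.085
outer loop
vertex -0.012 2.411 -1.947
vertex 0.906 2.723 -2.139
vertex 0.627 2.55 -1.206
endloop
endfacet
facet normal -0.239 -0.896 0.374
outer loop
vertex -0.012 2.411 -1.947
vertex 0.627 2.55 -1.206
vertex -0.312 2.841 -1.109
endloop
endfacet
facet normal -0.793 -0.608 0.028
outer loop
vertex -0.012 2.411 -1.947
vertex -0.312 2.841 -1.109
vertex -0.614 3.195 -1.981
endloop
endfacet
facet normal -0.592 -0.483 -0.646
outer loop
vertex -0.012 2.411 -1.947
vertex -0.614 3.195 -1.981
vertex 0.139 3.122 -2.617
endloop
endfacet
facet normal 0.086 -0.693 -0.716
outer loop
vertex -0.012 2.411 -1.947
vertex 0.139 3.122 -2.617
vertex 0.906 2.723 -2.139
endloop
endfacet
facet normal 0.833 -0.533 0.150
outer loop
vertex 0.627 2.55 -1.206
vertex 0.906 2.723 -2.139
vertex 1.174 3.345 -1.419
endloop
endfacet
facet normal -0.046 -0.446 0.894
outer loop
vertex -0.312 2.841 -1.109
vertex 0.627 2.55 -1.206
vertex 0.421 3.418 -0.783
endloop
endfacet
facet normal -0.942 0.019 0.334
outer loop
vertex -0.614 3.195 -1.981
vertex -0.312 2.841 -1.109
vertex -0.346 3.817 -1.261
endloop
endfacet
facet normal -0.617 0.222 -0.755
outer loop
vertex 0.139 3.122 -2.617
vertex -0.614 3.195 -1.981
vertex -0.067 3.99 -2.194
endloop
endfacet
facet normal 0.480 -0.119 -0.869
outer loop
vertex 0.906 2.723 -2.139
vertex 0.139 3.122 -2.617
vertex 0.872 3.699 -2.291
endloop
endfacet
facet normal -0.949 0.007 0.314
outer loop
vertex 3.399 1.127 3.175
vertex 3.339 2.862 2.953
vertex 2.933 0.932 1.773
endloop
endfacet
facet normal 0.034 -0.991 0.127
outer loop
vertex 4.641 0.918 1.207
vertex 3.399 1.127 3.175
vertex 2.933 0.932 1.773
endloop
endfacet
facet normal -0.949 0.007 0.314
outer loop
vertex 2.933 0.932 1.773
vertex 3.339 2.862 2.953
vertex 2.873 2.667 1.551
endloop
endfacet
facet normal -0.313 -0.131 -0.941
outer loop
vertex 2.873 2.667 1.551
vertex 4.641 0.918 1.207
vertex 2.933 0.932 1.773
endloop
endfacet
facet normal 0.313 0.131 0.941
outer loop
vertex 3.399 1.127 3.175
vertex 5.047 2.848 2.387
vertex 3.339 2.862 2.953
endloop
endfacet
facet normal 0.034 -0.991 0.127
outer loop
vertex 5.107 1.113 2.609
vertex 3.399 1.127 3.175
vertex 4.641 0.918 1.207
endloop
endfacet
facet normal 0.313 0.131 0.941
outer loop
vertex 5.107 1.113 2.609
vertex 5.047 2.848 2.387
vertex 3.399 1.127 3.175
endloop
endfacet
facet normal -0.034 0.991 -0.127
outer loop
vertex 3.339 2.862 2.953
vertex 5.047 2.848 2.387
vertex 2.873 2.667 1.551
endloop
endfacet
facet normal -0.313 -0.131 -0.941
outer loop
vertex 4.581 2.653 0.985
vertex 4.641 0.918 1.207
vertex 2.873 2.667 1.551
endloop
endfacet
facet normal -0.034 0.991 -0.127
outer loop
vertex 2.873 2.667 1.551
vertex 5.047 2.848 2.387
vertex 4.581 2.653 0.985
endloop
endfacet
facet normal 0.949 -0.007 -0.314
outer loop
vertex 4.581 2.653 0.985
vertex 5.107 1.113 2.609
vertex 4.641 0.918 1.207
endloop
endfacet
facet normal 0.949 -0.007 -0.314
outer loop
vertex 5.047 2.848 2.387
vertex 5.107 1.113 2.609
vertex 4.581 2.653 0.985
endloop
endfacet
facet normal -0.545 -0.652 -0.527
outer loop
vertex 1.596 -0.386 0.966
vertex 0.711 -0.192 1.642
vertex 1.278 0.397 0.326
endloop
endfacet
facet normal 0.783 -0.171 -0.598
outer loop
vertex 2.429 1.772 1.438
vertex 1.596 -0.386 0.966
vertex 1.278 0.397 0.326
endloop
endfacet
facet normal -0.545 -0.652 -0.527
outer loop
vertex 1.278 0.397 0.326
vertex 0.711 -0.192 1.642
vertex 0.393 0.591 1.002
endloop
endfacet
facet normal -0.299 0.739 -0.604
outer loop
vertex 0.393 0.591 1.002
vertex 2.429 1.772 1.438
vertex 1.278 0.397 0.326
endloop
endfacet
facet normal 0.299 -0.739 0.604
outer loop
vertex 1.596 -0.386 0.966
vertex 1.862 1.183 2.754
vertex 0.711 -0.192 1.642
endloop
endfacet
facet normal 0.783 -0.171 -0.598
outer loop
vertex 2.747 0.989 2.078
vertex 1.596 -0.386 0.966
vertex 2.429 1.772 1.438
endloop
endfacet
facet normal 0.299 -0.739 0.604
outer loop
vertex 2.747 0.989 2.078
vertex 1.862 1.183 2.754
vertex 1.596 -0.386 0.966
endloop
endfacet
facet normal -0.783 0.171 0.598
outer loop
vertex 0.711 -0.192 1.642
vertex 1.862 1.183 2.754
vertex 0.393 0.591 1.002
endloop
endfacet
facet normal -0.299 0.739 -0.604
outer loop
vertex 1.544 1.966 2.114
vertex 2.429 1.772 1.438
vertex 0.393 0.591 1.002
endloop
endfacet
facet normal -0.783 0.171 0.598
outer loop
vertex 0.393 0.591 1.002
vertex 1.862 1.183 2.754
vertex 1.544 1.966 2.114
endloop
endfacet
facet normal 0.545 0.652 0.527
outer loop
vertex 1.544 1.966 2.114
vertex 2.747 0.989 2.078
vertex 2.429 1.772 1.438
endloop
endfacet
facet normal 0.545 0.652 0.527
outer loop
vertex 1.862 1.183 2.754
vertex 2.747 0.989 2.078
vertex 1.544 1.966 2.114
endloop
endfacet

endsolid


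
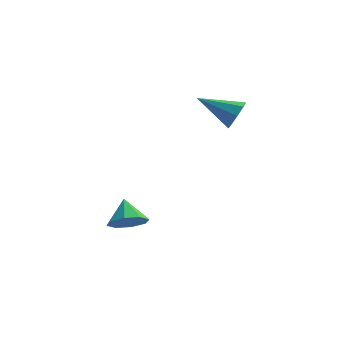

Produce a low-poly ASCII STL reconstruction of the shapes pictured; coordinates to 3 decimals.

solid 
facet normal 0.907 -0.061 -0.416
outer loop
vertex 2.39 -0.039 2.615
vertex 2.045 -0.437 1.922
vertex 2.202 0.39 2.142
endloop
endfacet
facet normal -0.025 0.736 0.677
outer loop
vertex 2.39 -0.039 2.615
vertex 2.202 0.39 2.142
vertex 0.095 -0.303 2.818
endloop
endfacet
facet normal 0.907 -0.062 -0.416
outer loop
vertex 2.202 0.39 2.142
vertex 2.045 -0.437 1.922
vertex 1.923 0.335 1.541
endloop
endfacet
facet normal -0.297 0.953 0.051
outer loop
vertex 2.202 0.39 2.142
vertex 1.923 0.335 1.541
vertex 0.095 -0.303 2.818
endloop
endfacet
facet normal 0.907 -0.062 -0.416
outer loop
vertex 1.923 0.335 1.541
vertex 2.045 -0.437 1.922
vertex 1.715 -0.172 1.163
endloop
endfacet
facet normal -0.581 0.626 -0.520
outer loop
vertex 1.923 0.335 1.541
vertex 1.715 -0.172 1.163
vertex 0.095 -0.303 2.818
endloop
endfacet
facet normal 0.907 -0.063 -0.416
outer loop
vertex 1.715 -0.172 1.163
vertex 2.045 -0.437 1.922
vertex 1.7 -0.834 1.23
endloop
endfacet
facet normal -0.711 -0.055 -0.701
outer loop
vertex 1.715 -0.172 1.163
vertex 1.7 -0.834 1.23
vertex 0.095 -0.303 2.818
endloop
endfacet
facet normal 0.907 -0.062 -0.417
outer loop
vertex 1.7 -0.834 1.23
vertex 2.045 -0.437 1.922
vertex 1.888 -1.264 1.703
endloop
endfacet
facet normal -0.611 -0.692 -0.386
outer loop
vertex 1.7 -0.834 1.23
vertex 1.888 -1.264 1.703
vertex 0.095 -0.303 2.818
endloop
endfacet
facet normal 0.907 -0.062 -0.417
outer loop
vertex 1.888 -1.264 1.703
vertex 2.045 -0.437 1.922
vertex 2.168 -1.209 2.304
endloop
endfacet
facet normal -0.338 -0.910 0.241
outer loop
vertex 1.888 -1.264 1.703
vertex 2.168 -1.209 2.304
vertex 0.095 -0.303 2.818
endloop
endfacet
facet normal 0.907 -0.062 -0.416
outer loop
vertex 2.168 -1.209 2.304
vertex 2.045 -0.437 1.922
vertex 2.376 -0.701 2.682
endloop
endfacet
facet normal -0.053 -0.582 0.811
outer loop
vertex 2.168 -1.209 2.304
vertex 2.376 -0.701 2.682
vertex 0.095 -0.303 2.818
endloop
endfacet
facet normal 0.907 -0.061 -0.416
outer loop
vertex 2.376 -0.701 2.682
vertex 2.045 -0.437 1.922
vertex 2.39 -0.039 2.615
endloop
endfacet
facet normal 0.076 0.099 0.992
outer loop
vertex 2.376 -0.701 2.682
vertex 2.39 -0.039 2.615
vertex 0.095 -0.303 2.818
endloop
endfacet
facet normal 0.282 -0.703 -0.653
outer loop
vertex -1.933 -2.596 -4.713
vertex -2.643 -3.237 -4.33
vertex -2.627 -2.533 -5.081
endloop
endfacet
facet normal 0.166 0.975 -0.146
outer loop
vertex -1.933 -2.596 -4.713
vertex -2.627 -2.533 -5.081
vertex -3.057 -2.203 -3.37
endloop
endfacet
facet normal 0.282 -0.703 -0.653
outer loop
vertex -2.627 -2.533 -5.081
vertex -2.643 -3.237 -4.33
vertex -3.33 -2.881 -5.01
endloop
endfacet
facet normal -0.449 0.850 -0.277
outer loop
vertex -2.627 -2.533 -5.081
vertex -3.33 -2.881 -5.01
vertex -3.057 -2.203 -3.37
endloop
endfacet
facet normal 0.282 -0.703 -0.653
outer loop
vertex -3.33 -2.881 -5.01
vertex -2.643 -3.237 -4.33
vertex -3.631 -3.438 -4.54
endloop
endfacet
facet normal -0.892 0.450 -0.038
outer loop
vertex -3.33 -2.881 -5.01
vertex -3.631 -3.438 -4.54
vertex -3.057 -2.203 -3.37
endloop
endfacet
facet normal 0.282 -0.703 -0.653
outer loop
vertex -3.631 -3.438 -4.54
vertex -2.643 -3.237 -4.33
vertex -3.353 -3.877 -3.947
endloop
endfacet
facet normal -0.902 0.011 0.431
outer loop
vertex -3.631 -3.438 -4.54
vertex -3.353 -3.877 -3.947
vertex -3.057 -2.203 -3.37
endloop
endfacet
facet normal 0.282 -0.703 -0.652
outer loop
vertex -3.353 -3.877 -3.947
vertex -2.643 -3.237 -4.33
vertex -2.659 -3.941 -3.578
endloop
endfacet
facet normal -0.474 -0.211 0.855
outer loop
vertex -3.353 -3.877 -3.947
vertex -2.659 -3.941 -3.578
vertex -3.057 -2.203 -3.37
endloop
endfacet
facet normal 0.282 -0.703 -0.652
outer loop
vertex -2.659 -3.941 -3.578
vertex -2.643 -3.237 -4.33
vertex -1.955 -3.592 -3.65
endloop
endfacet
facet normal 0.143 -0.085 0.986
outer loop
vertex -2.659 -3.941 -3.578
vertex -1.955 -3.592 -3.65
vertex -3.057 -2.203 -3.37
endloop
endfacet
facet normal 0.282 -0.703 -0.653
outer loop
vertex -1.955 -3.592 -3.65
vertex -2.643 -3.237 -4.33
vertex -1.655 -3.035 -4.12
endloop
endfacet
facet normal 0.586 0.314 0.747
outer loop
vertex -1.955 -3.592 -3.65
vertex -1.655 -3.035 -4.12
vertex -3.057 -2.203 -3.37
endloop
endfacet
facet normal 0.282 -0.703 -0.653
outer loop
vertex -1.655 -3.035 -4.12
vertex -2.643 -3.237 -4.33
vertex -1.933 -2.596 -4.713
endloop
endfacet
facet normal 0.596 0.753 0.278
outer loop
vertex -1.655 -3.035 -4.12
vertex -1.933 -2.596 -4.713
vertex -3.057 -2.203 -3.37
endloop
endfacet

endsolid


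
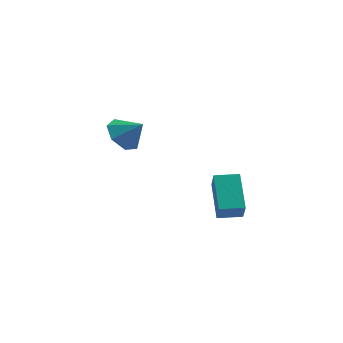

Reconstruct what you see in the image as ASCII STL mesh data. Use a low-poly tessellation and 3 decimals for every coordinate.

solid 
facet normal -0.734 0.083 -0.674
outer loop
vertex -1.272 3.359 -1.477
vertex -1.883 3.469 -0.798
vertex -1.401 4.112 -1.244
endloop
endfacet
facet normal 0.962 0.217 -0.168
outer loop
vertex -1.272 3.359 -1.477
vertex -1.401 4.112 -1.244
vertex -1.017 3.371 -0.002
endloop
endfacet
facet normal -0.734 0.082 -0.674
outer loop
vertex -1.401 4.112 -1.244
vertex -1.883 3.469 -0.798
vertex -1.893 4.381 -0.676
endloop
endfacet
facet normal 0.656 0.720 0.227
outer loop
vertex -1.401 4.112 -1.244
vertex -1.893 4.381 -0.676
vertex -1.017 3.371 -0.002
endloop
endfacet
facet normal -0.735 0.082 -0.673
outer loop
vertex -1.893 4.381 -0.676
vertex -1.883 3.469 -0.798
vertex -2.377 3.962 -0.199
endloop
endfacet
facet normal 0.173 0.646 0.743
outer loop
vertex -1.893 4.381 -0.676
vertex -2.377 3.962 -0.199
vertex -1.017 3.371 -0.002
endloop
endfacet
facet normal -0.734 0.083 -0.674
outer loop
vertex -2.377 3.962 -0.199
vertex -1.883 3.469 -0.798
vertex -2.49 3.172 -0.173
endloop
endfacet
facet normal -0.122 0.050 0.991
outer loop
vertex -2.377 3.962 -0.199
vertex -2.49 3.172 -0.173
vertex -1.017 3.371 -0.002
endloop
endfacet
facet normal -0.734 0.083 -0.674
outer loop
vertex -2.49 3.172 -0.173
vertex -1.883 3.469 -0.798
vertex -2.146 2.606 -0.618
endloop
endfacet
facet normal -0.007 -0.621 0.784
outer loop
vertex -2.49 3.172 -0.173
vertex -2.146 2.606 -0.618
vertex -1.017 3.371 -0.002
endloop
endfacet
facet normal -0.733 0.083 -0.675
outer loop
vertex -2.146 2.606 -0.618
vertex -1.883 3.469 -0.798
vertex -1.603 2.689 -1.198
endloop
endfacet
facet normal 0.430 -0.859 0.279
outer loop
vertex -2.146 2.606 -0.618
vertex -1.603 2.689 -1.198
vertex -1.017 3.371 -0.002
endloop
endfacet
facet normal -0.734 0.082 -0.674
outer loop
vertex -1.603 2.689 -1.198
vertex -1.883 3.469 -0.798
vertex -1.272 3.359 -1.477
endloop
endfacet
facet normal 0.862 -0.486 -0.145
outer loop
vertex -1.603 2.689 -1.198
vertex -1.272 3.359 -1.477
vertex -1.017 3.371 -0.002
endloop
endfacet
facet normal -0.941 -0.338 -0.002
outer loop
vertex 2.685 -0.286 -0.401
vertex 2.494 0.25 -1.248
vertex 3.186 -1.675 -1.394
endloop
endfacet
facet normal 0.187 -0.526 0.830
outer loop
vertex 4.146 -1.33 -1.392
vertex 2.685 -0.286 -0.401
vertex 3.186 -1.675 -1.394
endloop
endfacet
facet normal -0.941 -0.338 -0.002
outer loop
vertex 3.186 -1.675 -1.394
vertex 2.494 0.25 -1.248
vertex 2.995 -1.139 -2.241
endloop
endfacet
facet normal 0.282 -0.781 -0.558
outer loop
vertex 2.995 -1.139 -2.241
vertex 4.146 -1.33 -1.392
vertex 3.186 -1.675 -1.394
endloop
endfacet
facet normal -0.282 0.781 0.558
outer loop
vertex 2.685 -0.286 -0.401
vertex 3.454 0.595 -1.246
vertex 2.494 0.25 -1.248
endloop
endfacet
facet normal 0.187 -0.526 0.830
outer loop
vertex 3.645 0.059 -0.399
vertex 2.685 -0.286 -0.401
vertex 4.146 -1.33 -1.392
endloop
endfacet
facet normal -0.282 0.781 0.558
outer loop
vertex 3.645 0.059 -0.399
vertex 3.454 0.595 -1.246
vertex 2.685 -0.286 -0.401
endloop
endfacet
facet normal -0.187 0.526 -0.830
outer loop
vertex 2.494 0.25 -1.248
vertex 3.454 0.595 -1.246
vertex 2.995 -1.139 -2.241
endloop
endfacet
facet normal 0.282 -0.781 -0.558
outer loop
vertex 3.955 -0.794 -2.239
vertex 4.146 -1.33 -1.392
vertex 2.995 -1.139 -2.241
endloop
endfacet
facet normal -0.187 0.526 -0.830
outer loop
vertex 2.995 -1.139 -2.241
vertex 3.454 0.595 -1.246
vertex 3.955 -0.794 -2.239
endloop
endfacet
facet normal 0.941 0.338 0.002
outer loop
vertex 3.955 -0.794 -2.239
vertex 3.645 0.059 -0.399
vertex 4.146 -1.33 -1.392
endloop
endfacet
facet normal 0.941 0.338 0.002
outer loop
vertex 3.454 0.595 -1.246
vertex 3.645 0.059 -0.399
vertex 3.955 -0.794 -2.239
endloop
endfacet

endsolid


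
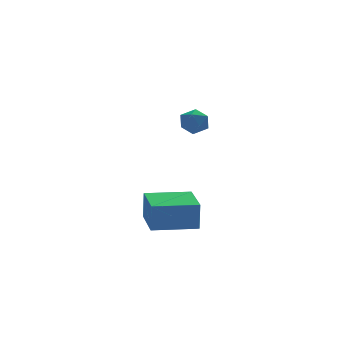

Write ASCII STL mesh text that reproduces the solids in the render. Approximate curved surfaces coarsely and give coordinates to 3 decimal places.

solid 
facet normal -0.241 0.738 0.630
outer loop
vertex 0.389 -2.912 1.793
vertex -0.067 -3.282 2.052
vertex 0.528 -3.292 2.291
endloop
endfacet
facet normal 0.452 0.766 0.458
outer loop
vertex 0.389 -2.912 1.793
vertex 0.528 -3.292 2.291
vertex 0.939 -3.242 1.802
endloop
endfacet
facet normal 0.501 0.828 -0.251
outer loop
vertex 0.389 -2.912 1.793
vertex 0.939 -3.242 1.802
vertex 0.598 -3.2 1.26
endloop
endfacet
facet normal -0.163 0.840 -0.518
outer loop
vertex 0.389 -2.912 1.793
vertex 0.598 -3.2 1.26
vertex -0.024 -3.225 1.415
endloop
endfacet
facet normal -0.620 0.784 0.028
outer loop
vertex 0.389 -2.912 1.793
vertex -0.024 -3.225 1.415
vertex -0.067 -3.282 2.052
endloop
endfacet
facet normal 0.750 0.146 0.645
outer loop
vertex 0.939 -3.242 1.802
vertex 0.528 -3.292 2.291
vertex 0.824 -3.815 2.065
endloop
endfacet
facet normal -0.369 0.100 0.924
outer loop
vertex 0.528 -3.292 2.291
vertex -0.067 -3.282 2.052
vertex 0.202 -3.84 2.22
endloop
endfacet
facet normal -0.983 0.174 -0.051
outer loop
vertex -0.067 -3.282 2.052
vertex -0.024 -3.225 1.415
vertex -0.139 -3.798 1.678
endloop
endfacet
facet normal -0.243 0.266 -0.933
outer loop
vertex -0.024 -3.225 1.415
vertex 0.598 -3.2 1.26
vertex 0.272 -3.748 1.189
endloop
endfacet
facet normal 0.828 0.248 -0.502
outer loop
vertex 0.598 -3.2 1.26
vertex 0.939 -3.242 1.802
vertex 0.867 -3.758 1.428
endloop
endfacet
facet normal 0.163 -0.840 0.518
outer loop
vertex 0.411 -4.128 1.687
vertex 0.824 -3.815 2.065
vertex 0.202 -3.84 2.22
endloop
endfacet
facet normal -0.501 -0.828 0.251
outer loop
vertex 0.411 -4.128 1.687
vertex 0.202 -3.84 2.22
vertex -0.139 -3.798 1.678
endloop
endfacet
facet normal -0.452 -0.766 -0.458
outer loop
vertex 0.411 -4.128 1.687
vertex -0.139 -3.798 1.678
vertex 0.272 -3.748 1.189
endloop
endfacet
facet normal 0.241 -0.738 -0.630
outer loop
vertex 0.411 -4.128 1.687
vertex 0.272 -3.748 1.189
vertex 0.867 -3.758 1.428
endloop
endfacet
facet normal 0.620 -0.784 -0.028
outer loop
vertex 0.411 -4.128 1.687
vertex 0.867 -3.758 1.428
vertex 0.824 -3.815 2.065
endloop
endfacet
facet normal 0.243 -0.266 0.933
outer loop
vertex 0.202 -3.84 2.22
vertex 0.824 -3.815 2.065
vertex 0.528 -3.292 2.291
endloop
endfacet
facet normal -0.828 -0.248 0.502
outer loop
vertex -0.139 -3.798 1.678
vertex 0.202 -3.84 2.22
vertex -0.067 -3.282 2.052
endloop
endfacet
facet normal -0.750 -0.146 -0.645
outer loop
vertex 0.272 -3.748 1.189
vertex -0.139 -3.798 1.678
vertex -0.024 -3.225 1.415
endloop
endfacet
facet normal 0.369 -0.100 -0.924
outer loop
vertex 0.867 -3.758 1.428
vertex 0.272 -3.748 1.189
vertex 0.598 -3.2 1.26
endloop
endfacet
facet normal 0.983 -0.174 0.051
outer loop
vertex 0.824 -3.815 2.065
vertex 0.867 -3.758 1.428
vertex 0.939 -3.242 1.802
endloop
endfacet
facet normal -0.990 0.140 0.022
outer loop
vertex -1.032 -2.683 -2.793
vertex -0.772 -0.842 -2.786
vertex -1.059 -2.675 -4.053
endloop
endfacet
facet normal -0.139 -0.990 -0.003
outer loop
vertex 0.812 -2.938 -4.094
vertex -1.032 -2.683 -2.793
vertex -1.059 -2.675 -4.053
endloop
endfacet
facet normal -0.990 0.140 0.022
outer loop
vertex -1.059 -2.675 -4.053
vertex -0.772 -0.842 -2.786
vertex -0.799 -0.833 -4.045
endloop
endfacet
facet normal -0.021 0.007 -1.000
outer loop
vertex -0.799 -0.833 -4.045
vertex 0.812 -2.938 -4.094
vertex -1.059 -2.675 -4.053
endloop
endfacet
facet normal 0.021 -0.007 1.000
outer loop
vertex -1.032 -2.683 -2.793
vertex 1.099 -1.105 -2.827
vertex -0.772 -0.842 -2.786
endloop
endfacet
facet normal -0.140 -0.990 -0.004
outer loop
vertex 0.839 -2.947 -2.835
vertex -1.032 -2.683 -2.793
vertex 0.812 -2.938 -4.094
endloop
endfacet
facet normal 0.021 -0.007 1.000
outer loop
vertex 0.839 -2.947 -2.835
vertex 1.099 -1.105 -2.827
vertex -1.032 -2.683 -2.793
endloop
endfacet
facet normal 0.139 0.990 0.004
outer loop
vertex -0.772 -0.842 -2.786
vertex 1.099 -1.105 -2.827
vertex -0.799 -0.833 -4.045
endloop
endfacet
facet normal -0.021 0.007 -1.000
outer loop
vertex 1.072 -1.097 -4.087
vertex 0.812 -2.938 -4.094
vertex -0.799 -0.833 -4.045
endloop
endfacet
facet normal 0.140 0.990 0.003
outer loop
vertex -0.799 -0.833 -4.045
vertex 1.099 -1.105 -2.827
vertex 1.072 -1.097 -4.087
endloop
endfacet
facet normal 0.990 -0.140 -0.022
outer loop
vertex 1.072 -1.097 -4.087
vertex 0.839 -2.947 -2.835
vertex 0.812 -2.938 -4.094
endloop
endfacet
facet normal 0.990 -0.140 -0.022
outer loop
vertex 1.099 -1.105 -2.827
vertex 0.839 -2.947 -2.835
vertex 1.072 -1.097 -4.087
endloop
endfacet

endsolid


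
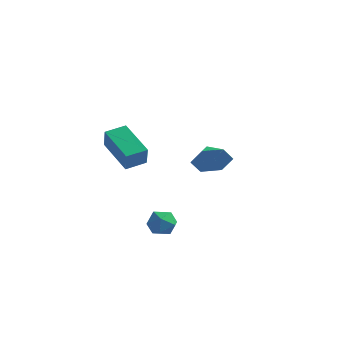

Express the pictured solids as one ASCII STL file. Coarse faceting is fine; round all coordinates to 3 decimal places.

solid 
facet normal -0.779 0.615 -0.120
outer loop
vertex 0.078 -3.19 -3.306
vertex -0.339 -3.639 -2.898
vertex 0.04 -3.096 -2.577
endloop
endfacet
facet normal -0.166 0.977 -0.135
outer loop
vertex 0.078 -3.19 -3.306
vertex 0.04 -3.096 -2.577
vertex 0.687 -3.034 -2.923
endloop
endfacet
facet normal 0.235 0.711 -0.663
outer loop
vertex 0.078 -3.19 -3.306
vertex 0.687 -3.034 -2.923
vertex 0.708 -3.539 -3.457
endloop
endfacet
facet normal -0.132 0.184 -0.974
outer loop
vertex 0.078 -3.19 -3.306
vertex 0.708 -3.539 -3.457
vertex 0.074 -3.913 -3.442
endloop
endfacet
facet normal -0.759 0.124 -0.639
outer loop
vertex 0.078 -3.19 -3.306
vertex 0.074 -3.913 -3.442
vertex -0.339 -3.639 -2.898
endloop
endfacet
facet normal 0.175 0.859 0.481
outer loop
vertex 0.687 -3.034 -2.923
vertex 0.04 -3.096 -2.577
vertex 0.646 -3.387 -2.278
endloop
endfacet
facet normal -0.819 0.273 0.505
outer loop
vertex 0.04 -3.096 -2.577
vertex -0.339 -3.639 -2.898
vertex 0.012 -3.761 -2.263
endloop
endfacet
facet normal -0.786 -0.520 -0.335
outer loop
vertex -0.339 -3.639 -2.898
vertex 0.074 -3.913 -3.442
vertex 0.033 -4.266 -2.797
endloop
endfacet
facet normal 0.229 -0.423 -0.876
outer loop
vertex 0.074 -3.913 -3.442
vertex 0.708 -3.539 -3.457
vertex 0.68 -4.204 -3.143
endloop
endfacet
facet normal 0.823 0.428 -0.373
outer loop
vertex 0.708 -3.539 -3.457
vertex 0.687 -3.034 -2.923
vertex 1.059 -3.661 -2.822
endloop
endfacet
facet normal 0.132 -0.184 0.974
outer loop
vertex 0.642 -4.11 -2.414
vertex 0.646 -3.387 -2.278
vertex 0.012 -3.761 -2.263
endloop
endfacet
facet normal -0.235 -0.711 0.663
outer loop
vertex 0.642 -4.11 -2.414
vertex 0.012 -3.761 -2.263
vertex 0.033 -4.266 -2.797
endloop
endfacet
facet normal 0.166 -0.977 0.135
outer loop
vertex 0.642 -4.11 -2.414
vertex 0.033 -4.266 -2.797
vertex 0.68 -4.204 -3.143
endloop
endfacet
facet normal 0.779 -0.615 0.120
outer loop
vertex 0.642 -4.11 -2.414
vertex 0.68 -4.204 -3.143
vertex 1.059 -3.661 -2.822
endloop
endfacet
facet normal 0.759 -0.124 0.639
outer loop
vertex 0.642 -4.11 -2.414
vertex 1.059 -3.661 -2.822
vertex 0.646 -3.387 -2.278
endloop
endfacet
facet normal -0.229 0.423 0.876
outer loop
vertex 0.012 -3.761 -2.263
vertex 0.646 -3.387 -2.278
vertex 0.04 -3.096 -2.577
endloop
endfacet
facet normal -0.823 -0.428 0.373
outer loop
vertex 0.033 -4.266 -2.797
vertex 0.012 -3.761 -2.263
vertex -0.339 -3.639 -2.898
endloop
endfacet
facet normal -0.175 -0.859 -0.481
outer loop
vertex 0.68 -4.204 -3.143
vertex 0.033 -4.266 -2.797
vertex 0.074 -3.913 -3.442
endloop
endfacet
facet normal 0.819 -0.273 -0.505
outer loop
vertex 1.059 -3.661 -2.822
vertex 0.68 -4.204 -3.143
vertex 0.708 -3.539 -3.457
endloop
endfacet
facet normal 0.786 0.520 0.335
outer loop
vertex 0.646 -3.387 -2.278
vertex 1.059 -3.661 -2.822
vertex 0.687 -3.034 -2.923
endloop
endfacet
facet normal -0.359 0.403 -0.841
outer loop
vertex -2.659 -3.632 0.991
vertex -2.214 -2.766 1.216
vertex -1.101 -4.19 0.058
endloop
endfacet
facet normal -0.445 -0.866 -0.225
outer loop
vertex -0.706 -4.634 0.984
vertex -2.659 -3.632 0.991
vertex -1.101 -4.19 0.058
endloop
endfacet
facet normal -0.359 0.404 -0.842
outer loop
vertex -1.101 -4.19 0.058
vertex -2.214 -2.766 1.216
vertex -0.656 -3.324 0.284
endloop
endfacet
facet normal 0.820 -0.294 -0.491
outer loop
vertex -0.656 -3.324 0.284
vertex -0.706 -4.634 0.984
vertex -1.101 -4.19 0.058
endloop
endfacet
facet normal -0.820 0.294 0.491
outer loop
vertex -2.659 -3.632 0.991
vertex -1.819 -3.21 2.142
vertex -2.214 -2.766 1.216
endloop
endfacet
facet normal -0.445 -0.866 -0.226
outer loop
vertex -2.264 -4.076 1.916
vertex -2.659 -3.632 0.991
vertex -0.706 -4.634 0.984
endloop
endfacet
facet normal -0.820 0.293 0.491
outer loop
vertex -2.264 -4.076 1.916
vertex -1.819 -3.21 2.142
vertex -2.659 -3.632 0.991
endloop
endfacet
facet normal 0.445 0.867 0.226
outer loop
vertex -2.214 -2.766 1.216
vertex -1.819 -3.21 2.142
vertex -0.656 -3.324 0.284
endloop
endfacet
facet normal 0.820 -0.294 -0.491
outer loop
vertex -0.261 -3.768 1.209
vertex -0.706 -4.634 0.984
vertex -0.656 -3.324 0.284
endloop
endfacet
facet normal 0.445 0.866 0.226
outer loop
vertex -0.656 -3.324 0.284
vertex -1.819 -3.21 2.142
vertex -0.261 -3.768 1.209
endloop
endfacet
facet normal 0.359 -0.403 0.842
outer loop
vertex -0.261 -3.768 1.209
vertex -2.264 -4.076 1.916
vertex -0.706 -4.634 0.984
endloop
endfacet
facet normal 0.359 -0.404 0.841
outer loop
vertex -1.819 -3.21 2.142
vertex -2.264 -4.076 1.916
vertex -0.261 -3.768 1.209
endloop
endfacet
facet normal 0.663 -0.611 -0.432
outer loop
vertex -0.368 1.888 -0.358
vertex -0.932 1.823 -1.132
vertex -0.264 2.511 -1.08
endloop
endfacet
facet normal 0.218 0.723 0.655
outer loop
vertex -0.368 1.888 -0.358
vertex -0.264 2.511 -1.08
vertex -1.708 2.537 -0.628
endloop
endfacet
facet normal 0.663 -0.611 -0.431
outer loop
vertex -0.264 2.511 -1.08
vertex -0.932 1.823 -1.132
vertex -0.828 2.446 -1.855
endloop
endfacet
facet normal -0.007 0.997 -0.079
outer loop
vertex -0.264 2.511 -1.08
vertex -0.828 2.446 -1.855
vertex -1.708 2.537 -0.628
endloop
endfacet
facet normal 0.664 -0.611 -0.431
outer loop
vertex -0.828 2.446 -1.855
vertex -0.932 1.823 -1.132
vertex -1.495 1.758 -1.907
endloop
endfacet
facet normal -0.610 0.628 -0.484
outer loop
vertex -0.828 2.446 -1.855
vertex -1.495 1.758 -1.907
vertex -1.708 2.537 -0.628
endloop
endfacet
facet normal 0.664 -0.610 -0.431
outer loop
vertex -1.495 1.758 -1.907
vertex -0.932 1.823 -1.132
vertex -1.599 1.134 -1.184
endloop
endfacet
facet normal -0.988 -0.015 -0.155
outer loop
vertex -1.495 1.758 -1.907
vertex -1.599 1.134 -1.184
vertex -1.708 2.537 -0.628
endloop
endfacet
facet normal 0.664 -0.610 -0.432
outer loop
vertex -1.599 1.134 -1.184
vertex -0.932 1.823 -1.132
vertex -1.036 1.199 -0.41
endloop
endfacet
facet normal -0.763 -0.289 0.579
outer loop
vertex -1.599 1.134 -1.184
vertex -1.036 1.199 -0.41
vertex -1.708 2.537 -0.628
endloop
endfacet
facet normal 0.664 -0.611 -0.432
outer loop
vertex -1.036 1.199 -0.41
vertex -0.932 1.823 -1.132
vertex -0.368 1.888 -0.358
endloop
endfacet
facet normal -0.159 0.080 0.984
outer loop
vertex -1.036 1.199 -0.41
vertex -0.368 1.888 -0.358
vertex -1.708 2.537 -0.628
endloop
endfacet

endsolid


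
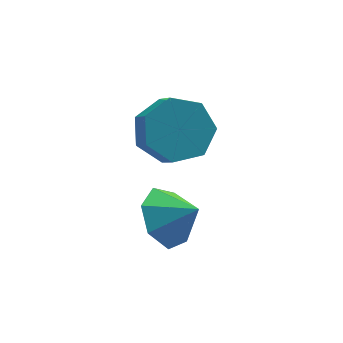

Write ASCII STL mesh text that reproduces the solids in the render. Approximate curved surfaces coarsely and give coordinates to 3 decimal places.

solid 
facet normal -0.662 0.428 -0.615
outer loop
vertex 0.787 -1.755 -0.423
vertex 0.053 -2.126 0.109
vertex 0.51 -1.266 0.216
endloop
endfacet
facet normal 0.939 0.289 0.186
outer loop
vertex 0.787 -1.755 -0.423
vertex 0.51 -1.266 0.216
vertex 0.807 -2.614 0.811
endloop
endfacet
facet normal -0.662 0.428 -0.615
outer loop
vertex 0.51 -1.266 0.216
vertex 0.053 -2.126 0.109
vertex -0.111 -1.425 0.774
endloop
endfacet
facet normal 0.537 0.437 0.722
outer loop
vertex 0.51 -1.266 0.216
vertex -0.111 -1.425 0.774
vertex 0.807 -2.614 0.811
endloop
endfacet
facet normal -0.662 0.429 -0.615
outer loop
vertex -0.111 -1.425 0.774
vertex 0.053 -2.126 0.109
vertex -0.609 -2.111 0.832
endloop
endfacet
facet normal 0.036 0.059 0.998
outer loop
vertex -0.111 -1.425 0.774
vertex -0.609 -2.111 0.832
vertex 0.807 -2.614 0.811
endloop
endfacet
facet normal -0.662 0.428 -0.615
outer loop
vertex -0.609 -2.111 0.832
vertex 0.053 -2.126 0.109
vertex -0.609 -2.809 0.346
endloop
endfacet
facet normal -0.187 -0.561 0.806
outer loop
vertex -0.609 -2.111 0.832
vertex -0.609 -2.809 0.346
vertex 0.807 -2.614 0.811
endloop
endfacet
facet normal -0.662 0.428 -0.615
outer loop
vertex -0.609 -2.809 0.346
vertex 0.053 -2.126 0.109
vertex -0.11 -2.992 -0.318
endloop
endfacet
facet normal 0.036 -0.956 0.291
outer loop
vertex -0.609 -2.809 0.346
vertex -0.11 -2.992 -0.318
vertex 0.807 -2.614 0.811
endloop
endfacet
facet normal -0.662 0.428 -0.615
outer loop
vertex -0.11 -2.992 -0.318
vertex 0.053 -2.126 0.109
vertex 0.511 -2.523 -0.66
endloop
endfacet
facet normal 0.538 -0.828 -0.159
outer loop
vertex -0.11 -2.992 -0.318
vertex 0.511 -2.523 -0.66
vertex 0.807 -2.614 0.811
endloop
endfacet
facet normal -0.662 0.428 -0.615
outer loop
vertex 0.511 -2.523 -0.66
vertex 0.053 -2.126 0.109
vertex 0.787 -1.755 -0.423
endloop
endfacet
facet normal 0.939 -0.274 -0.206
outer loop
vertex 0.511 -2.523 -0.66
vertex 0.787 -1.755 -0.423
vertex 0.807 -2.614 0.811
endloop
endfacet
facet normal -0.086 0.713 -0.696
outer loop
vertex 1.55 -0.591 2.106
vertex 0.555 -0.546 2.275
vertex 1.294 -0.021 2.721
endloop
endfacet
facet normal 0.953 0.263 0.152
outer loop
vertex 1.55 -0.591 2.106
vertex 1.294 -0.021 2.721
vertex 1.64 -1.339 2.837
endloop
endfacet
facet normal 0.953 0.263 0.152
outer loop
vertex 1.64 -1.339 2.837
vertex 1.294 -0.021 2.721
vertex 1.384 -0.769 3.452
endloop
endfacet
facet normal 0.085 -0.713 0.696
outer loop
vertex 1.64 -1.339 2.837
vertex 1.384 -0.769 3.452
vertex 0.645 -1.294 3.005
endloop
endfacet
facet normal -0.086 0.713 -0.696
outer loop
vertex 1.294 -0.021 2.721
vertex 0.555 -0.546 2.275
vertex 0.481 0.153 3.0
endloop
endfacet
facet normal 0.365 0.673 0.644
outer loop
vertex 1.294 -0.021 2.721
vertex 0.481 0.153 3.0
vertex 1.384 -0.769 3.452
endloop
endfacet
facet normal 0.365 0.673 0.643
outer loop
vertex 1.384 -0.769 3.452
vertex 0.481 0.153 3.0
vertex 0.572 -0.595 3.731
endloop
endfacet
facet normal 0.086 -0.713 0.695
outer loop
vertex 1.384 -0.769 3.452
vertex 0.572 -0.595 3.731
vertex 0.645 -1.294 3.005
endloop
endfacet
facet normal -0.086 0.713 -0.696
outer loop
vertex 0.481 0.153 3.0
vertex 0.555 -0.546 2.275
vertex -0.276 -0.199 2.733
endloop
endfacet
facet normal -0.497 0.575 0.650
outer loop
vertex 0.481 0.153 3.0
vertex -0.276 -0.199 2.733
vertex 0.572 -0.595 3.731
endloop
endfacet
facet normal -0.497 0.575 0.650
outer loop
vertex 0.572 -0.595 3.731
vertex -0.276 -0.199 2.733
vertex -0.185 -0.947 3.464
endloop
endfacet
facet normal 0.086 -0.713 0.695
outer loop
vertex 0.572 -0.595 3.731
vertex -0.185 -0.947 3.464
vertex 0.645 -1.294 3.005
endloop
endfacet
facet normal -0.086 0.713 -0.696
outer loop
vertex -0.276 -0.199 2.733
vertex 0.555 -0.546 2.275
vertex -0.407 -0.812 2.121
endloop
endfacet
facet normal -0.985 0.044 0.167
outer loop
vertex -0.276 -0.199 2.733
vertex -0.407 -0.812 2.121
vertex -0.185 -0.947 3.464
endloop
endfacet
facet normal -0.985 0.045 0.167
outer loop
vertex -0.185 -0.947 3.464
vertex -0.407 -0.812 2.121
vertex -0.317 -1.561 2.852
endloop
endfacet
facet normal 0.087 -0.713 0.696
outer loop
vertex -0.185 -0.947 3.464
vertex -0.317 -1.561 2.852
vertex 0.645 -1.294 3.005
endloop
endfacet
facet normal -0.086 0.713 -0.696
outer loop
vertex -0.407 -0.812 2.121
vertex 0.555 -0.546 2.275
vertex 0.186 -1.225 1.625
endloop
endfacet
facet normal -0.731 -0.519 -0.442
outer loop
vertex -0.407 -0.812 2.121
vertex 0.186 -1.225 1.625
vertex -0.317 -1.561 2.852
endloop
endfacet
facet normal -0.731 -0.519 -0.442
outer loop
vertex -0.317 -1.561 2.852
vertex 0.186 -1.225 1.625
vertex 0.276 -1.973 2.355
endloop
endfacet
facet normal 0.087 -0.713 0.695
outer loop
vertex -0.317 -1.561 2.852
vertex 0.276 -1.973 2.355
vertex 0.645 -1.294 3.005
endloop
endfacet
facet normal -0.087 0.713 -0.696
outer loop
vertex 0.186 -1.225 1.625
vertex 0.555 -0.546 2.275
vertex 1.057 -1.126 1.618
endloop
endfacet
facet normal 0.073 -0.692 -0.718
outer loop
vertex 0.186 -1.225 1.625
vertex 1.057 -1.126 1.618
vertex 0.276 -1.973 2.355
endloop
endfacet
facet normal 0.073 -0.692 -0.718
outer loop
vertex 0.276 -1.973 2.355
vertex 1.057 -1.126 1.618
vertex 1.147 -1.875 2.349
endloop
endfacet
facet normal 0.085 -0.713 0.696
outer loop
vertex 0.276 -1.973 2.355
vertex 1.147 -1.875 2.349
vertex 0.645 -1.294 3.005
endloop
endfacet
facet normal -0.086 0.713 -0.695
outer loop
vertex 1.057 -1.126 1.618
vertex 0.555 -0.546 2.275
vertex 1.55 -0.591 2.106
endloop
endfacet
facet normal 0.822 -0.344 -0.454
outer loop
vertex 1.057 -1.126 1.618
vertex 1.55 -0.591 2.106
vertex 1.147 -1.875 2.349
endloop
endfacet
facet normal 0.822 -0.344 -0.453
outer loop
vertex 1.147 -1.875 2.349
vertex 1.55 -0.591 2.106
vertex 1.64 -1.339 2.837
endloop
endfacet
facet normal 0.085 -0.713 0.696
outer loop
vertex 1.147 -1.875 2.349
vertex 1.64 -1.339 2.837
vertex 0.645 -1.294 3.005
endloop
endfacet

endsolid


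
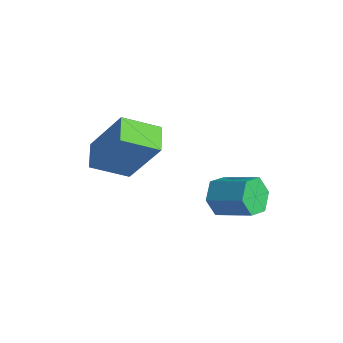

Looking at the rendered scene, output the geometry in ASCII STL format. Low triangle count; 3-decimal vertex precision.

solid 
facet normal -0.702 0.666 0.254
outer loop
vertex -2.248 -2.521 -1.033
vertex -1.651 -1.691 -1.559
vertex -3.097 -2.85 -2.515
endloop
endfacet
facet normal -0.519 -0.722 0.458
outer loop
vertex -2.529 -3.389 -2.721
vertex -2.248 -2.521 -1.033
vertex -3.097 -2.85 -2.515
endloop
endfacet
facet normal -0.702 0.666 0.254
outer loop
vertex -3.097 -2.85 -2.515
vertex -1.651 -1.691 -1.559
vertex -2.5 -2.02 -3.041
endloop
endfacet
facet normal -0.488 -0.189 -0.852
outer loop
vertex -2.5 -2.02 -3.041
vertex -2.529 -3.389 -2.721
vertex -3.097 -2.85 -2.515
endloop
endfacet
facet normal 0.488 0.189 0.852
outer loop
vertex -2.248 -2.521 -1.033
vertex -1.083 -2.23 -1.765
vertex -1.651 -1.691 -1.559
endloop
endfacet
facet normal -0.519 -0.722 0.458
outer loop
vertex -1.68 -3.06 -1.239
vertex -2.248 -2.521 -1.033
vertex -2.529 -3.389 -2.721
endloop
endfacet
facet normal 0.488 0.189 0.852
outer loop
vertex -1.68 -3.06 -1.239
vertex -1.083 -2.23 -1.765
vertex -2.248 -2.521 -1.033
endloop
endfacet
facet normal 0.519 0.722 -0.458
outer loop
vertex -1.651 -1.691 -1.559
vertex -1.083 -2.23 -1.765
vertex -2.5 -2.02 -3.041
endloop
endfacet
facet normal -0.488 -0.189 -0.852
outer loop
vertex -1.932 -2.559 -3.247
vertex -2.529 -3.389 -2.721
vertex -2.5 -2.02 -3.041
endloop
endfacet
facet normal 0.519 0.722 -0.458
outer loop
vertex -2.5 -2.02 -3.041
vertex -1.083 -2.23 -1.765
vertex -1.932 -2.559 -3.247
endloop
endfacet
facet normal 0.702 -0.666 -0.254
outer loop
vertex -1.932 -2.559 -3.247
vertex -1.68 -3.06 -1.239
vertex -2.529 -3.389 -2.721
endloop
endfacet
facet normal 0.702 -0.666 -0.254
outer loop
vertex -1.083 -2.23 -1.765
vertex -1.68 -3.06 -1.239
vertex -1.932 -2.559 -3.247
endloop
endfacet
facet normal -0.858 -0.279 -0.431
outer loop
vertex 0.172 -1.536 -4.024
vertex -0.115 -1.118 -3.723
vertex 0.112 -0.997 -4.254
endloop
endfacet
facet normal 0.502 -0.291 -0.814
outer loop
vertex 0.172 -1.536 -4.024
vertex 0.112 -0.997 -4.254
vertex 1.142 -1.221 -3.538
endloop
endfacet
facet normal 0.503 -0.291 -0.814
outer loop
vertex 1.142 -1.221 -3.538
vertex 0.112 -0.997 -4.254
vertex 1.082 -0.681 -3.768
endloop
endfacet
facet normal 0.858 0.279 0.431
outer loop
vertex 1.142 -1.221 -3.538
vertex 1.082 -0.681 -3.768
vertex 0.855 -0.802 -3.237
endloop
endfacet
facet normal -0.858 -0.279 -0.431
outer loop
vertex 0.112 -0.997 -4.254
vertex -0.115 -1.118 -3.723
vertex -0.175 -0.578 -3.953
endloop
endfacet
facet normal 0.163 0.647 -0.745
outer loop
vertex 0.112 -0.997 -4.254
vertex -0.175 -0.578 -3.953
vertex 1.082 -0.681 -3.768
endloop
endfacet
facet normal 0.163 0.647 -0.745
outer loop
vertex 1.082 -0.681 -3.768
vertex -0.175 -0.578 -3.953
vertex 0.795 -0.262 -3.467
endloop
endfacet
facet normal 0.858 0.279 0.431
outer loop
vertex 1.082 -0.681 -3.768
vertex 0.795 -0.262 -3.467
vertex 0.855 -0.802 -3.237
endloop
endfacet
facet normal -0.858 -0.279 -0.431
outer loop
vertex -0.175 -0.578 -3.953
vertex -0.115 -1.118 -3.723
vertex -0.402 -0.699 -3.422
endloop
endfacet
facet normal -0.340 0.938 0.068
outer loop
vertex -0.175 -0.578 -3.953
vertex -0.402 -0.699 -3.422
vertex 0.795 -0.262 -3.467
endloop
endfacet
facet normal -0.340 0.938 0.070
outer loop
vertex 0.795 -0.262 -3.467
vertex -0.402 -0.699 -3.422
vertex 0.568 -0.384 -2.936
endloop
endfacet
facet normal 0.858 0.279 0.431
outer loop
vertex 0.795 -0.262 -3.467
vertex 0.568 -0.384 -2.936
vertex 0.855 -0.802 -3.237
endloop
endfacet
facet normal -0.858 -0.279 -0.431
outer loop
vertex -0.402 -0.699 -3.422
vertex -0.115 -1.118 -3.723
vertex -0.342 -1.239 -3.192
endloop
endfacet
facet normal -0.502 0.291 0.814
outer loop
vertex -0.402 -0.699 -3.422
vertex -0.342 -1.239 -3.192
vertex 0.568 -0.384 -2.936
endloop
endfacet
facet normal -0.503 0.291 0.814
outer loop
vertex 0.568 -0.384 -2.936
vertex -0.342 -1.239 -3.192
vertex 0.628 -0.923 -2.706
endloop
endfacet
facet normal 0.858 0.279 0.431
outer loop
vertex 0.568 -0.384 -2.936
vertex 0.628 -0.923 -2.706
vertex 0.855 -0.802 -3.237
endloop
endfacet
facet normal -0.858 -0.279 -0.431
outer loop
vertex -0.342 -1.239 -3.192
vertex -0.115 -1.118 -3.723
vertex -0.055 -1.658 -3.493
endloop
endfacet
facet normal -0.163 -0.647 0.745
outer loop
vertex -0.342 -1.239 -3.192
vertex -0.055 -1.658 -3.493
vertex 0.628 -0.923 -2.706
endloop
endfacet
facet normal -0.163 -0.647 0.745
outer loop
vertex 0.628 -0.923 -2.706
vertex -0.055 -1.658 -3.493
vertex 0.915 -1.342 -3.007
endloop
endfacet
facet normal 0.858 0.279 0.431
outer loop
vertex 0.628 -0.923 -2.706
vertex 0.915 -1.342 -3.007
vertex 0.855 -0.802 -3.237
endloop
endfacet
facet normal -0.858 -0.279 -0.431
outer loop
vertex -0.055 -1.658 -3.493
vertex -0.115 -1.118 -3.723
vertex 0.172 -1.536 -4.024
endloop
endfacet
facet normal 0.340 -0.938 -0.070
outer loop
vertex -0.055 -1.658 -3.493
vertex 0.172 -1.536 -4.024
vertex 0.915 -1.342 -3.007
endloop
endfacet
facet normal 0.339 -0.938 -0.069
outer loop
vertex 0.915 -1.342 -3.007
vertex 0.172 -1.536 -4.024
vertex 1.142 -1.221 -3.538
endloop
endfacet
facet normal 0.858 0.279 0.431
outer loop
vertex 0.915 -1.342 -3.007
vertex 1.142 -1.221 -3.538
vertex 0.855 -0.802 -3.237
endloop
endfacet

endsolid
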